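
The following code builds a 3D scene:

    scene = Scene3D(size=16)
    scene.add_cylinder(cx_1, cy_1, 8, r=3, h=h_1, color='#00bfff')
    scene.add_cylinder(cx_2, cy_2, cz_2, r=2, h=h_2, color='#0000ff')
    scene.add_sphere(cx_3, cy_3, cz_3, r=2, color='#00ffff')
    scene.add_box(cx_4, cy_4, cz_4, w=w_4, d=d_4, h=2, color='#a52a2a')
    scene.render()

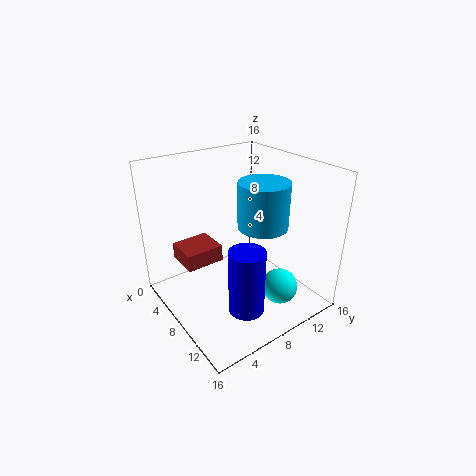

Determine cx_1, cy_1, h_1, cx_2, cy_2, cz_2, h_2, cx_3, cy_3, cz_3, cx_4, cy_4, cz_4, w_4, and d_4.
cx_1 = 7.5, cy_1 = 12, h_1 = 5.5, cx_2 = 11, cy_2 = 7, cz_2 = 0.5, h_2 = 7.5, cx_3 = 12, cy_3 = 11, cz_3 = 2.5, cx_4 = 1.5, cy_4 = 3, cz_4 = 4, w_4 = 4, d_4 = 4.5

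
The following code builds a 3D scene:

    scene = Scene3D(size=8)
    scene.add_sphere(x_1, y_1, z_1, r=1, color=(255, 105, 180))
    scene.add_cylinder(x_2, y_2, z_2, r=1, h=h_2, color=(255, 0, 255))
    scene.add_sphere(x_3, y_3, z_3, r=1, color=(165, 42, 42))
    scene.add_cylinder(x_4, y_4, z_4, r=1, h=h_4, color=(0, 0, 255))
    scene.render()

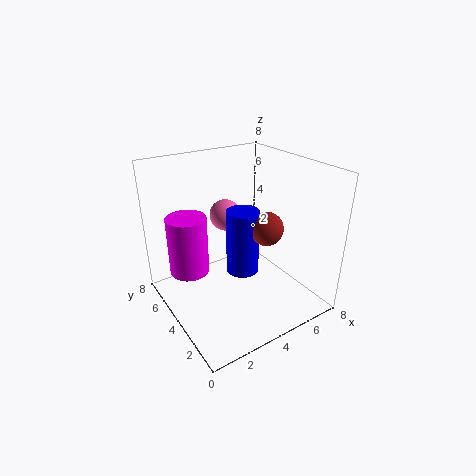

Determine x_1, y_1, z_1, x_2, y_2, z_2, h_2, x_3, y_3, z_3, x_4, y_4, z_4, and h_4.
x_1 = 5
y_1 = 7
z_1 = 4
x_2 = 1
y_2 = 4
z_2 = 3
h_2 = 3
x_3 = 6
y_3 = 4
z_3 = 4
x_4 = 5
y_4 = 5
z_4 = 1
h_4 = 4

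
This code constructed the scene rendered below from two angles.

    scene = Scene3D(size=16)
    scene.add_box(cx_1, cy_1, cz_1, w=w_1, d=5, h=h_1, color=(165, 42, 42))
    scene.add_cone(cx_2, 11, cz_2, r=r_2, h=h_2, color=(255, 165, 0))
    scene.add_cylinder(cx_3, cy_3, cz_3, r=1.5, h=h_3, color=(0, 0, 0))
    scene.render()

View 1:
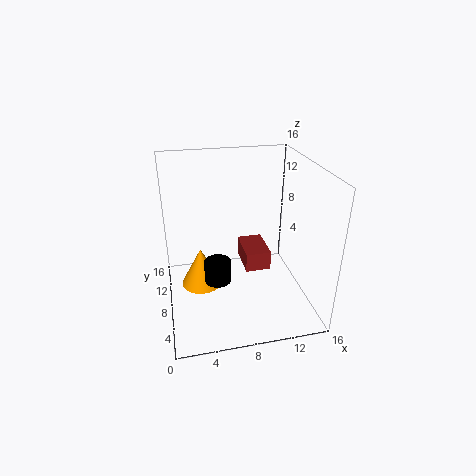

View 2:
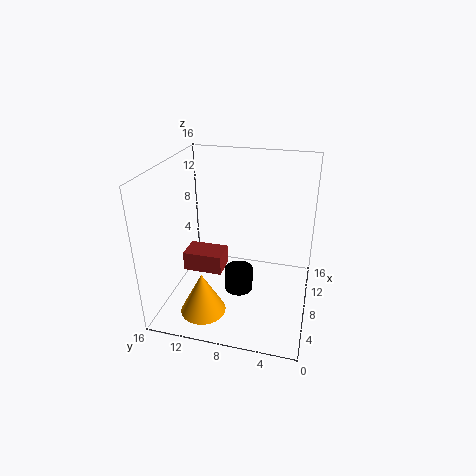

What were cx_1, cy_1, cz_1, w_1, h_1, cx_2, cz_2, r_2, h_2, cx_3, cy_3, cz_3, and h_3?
cx_1 = 9.75
cy_1 = 10.75
cz_1 = 1.25
w_1 = 3.25
h_1 = 2.5
cx_2 = 4
cz_2 = 0.5
r_2 = 2.5
h_2 = 4.75
cx_3 = 5.5
cy_3 = 7.25
cz_3 = 3.25
h_3 = 2.5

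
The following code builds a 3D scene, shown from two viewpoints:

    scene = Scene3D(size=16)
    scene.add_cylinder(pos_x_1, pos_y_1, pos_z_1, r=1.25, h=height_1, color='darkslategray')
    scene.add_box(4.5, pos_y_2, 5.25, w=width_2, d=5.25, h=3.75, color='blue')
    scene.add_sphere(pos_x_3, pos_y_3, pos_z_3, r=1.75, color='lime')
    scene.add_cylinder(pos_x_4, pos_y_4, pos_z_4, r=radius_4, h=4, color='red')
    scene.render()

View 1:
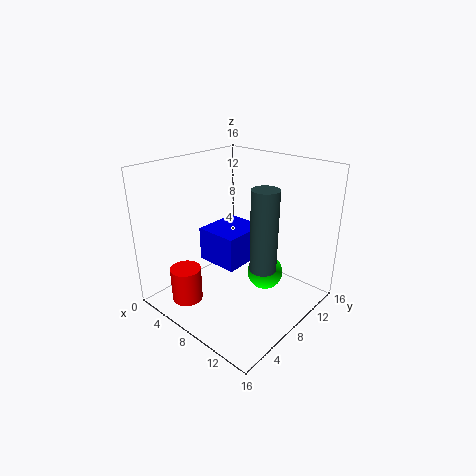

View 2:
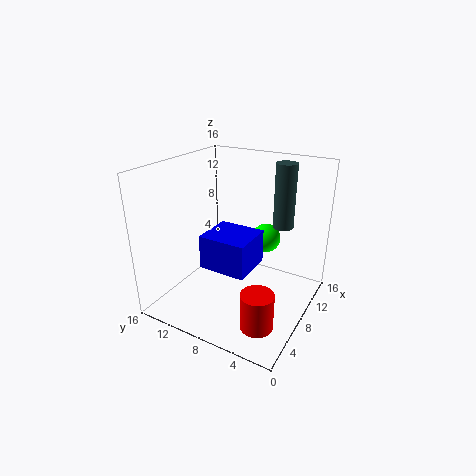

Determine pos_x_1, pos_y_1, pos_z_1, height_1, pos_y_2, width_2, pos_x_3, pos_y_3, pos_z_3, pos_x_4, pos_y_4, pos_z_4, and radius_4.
pos_x_1 = 13.75, pos_y_1 = 5, pos_z_1 = 7.75, height_1 = 7.75, pos_y_2 = 5.5, width_2 = 4.75, pos_x_3 = 12.75, pos_y_3 = 6.75, pos_z_3 = 6.25, pos_x_4 = 4, pos_y_4 = 3.5, pos_z_4 = 0.5, radius_4 = 1.75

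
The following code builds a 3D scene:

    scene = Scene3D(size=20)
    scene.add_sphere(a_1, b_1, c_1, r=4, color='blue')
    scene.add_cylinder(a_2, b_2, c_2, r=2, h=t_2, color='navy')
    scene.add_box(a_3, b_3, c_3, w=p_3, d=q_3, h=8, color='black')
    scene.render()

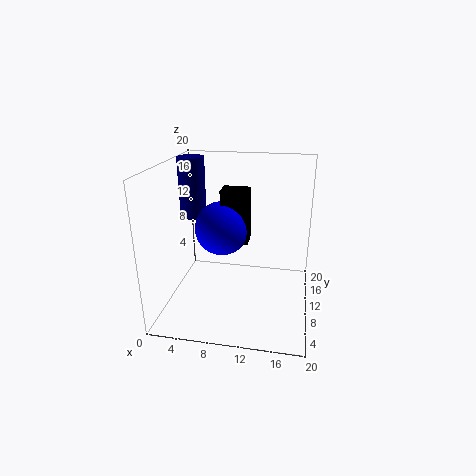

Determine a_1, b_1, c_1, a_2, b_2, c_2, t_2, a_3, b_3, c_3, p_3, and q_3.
a_1 = 7
b_1 = 13
c_1 = 10
a_2 = 2
b_2 = 15
c_2 = 11
t_2 = 9
a_3 = 7
b_3 = 12
c_3 = 8
p_3 = 4
q_3 = 3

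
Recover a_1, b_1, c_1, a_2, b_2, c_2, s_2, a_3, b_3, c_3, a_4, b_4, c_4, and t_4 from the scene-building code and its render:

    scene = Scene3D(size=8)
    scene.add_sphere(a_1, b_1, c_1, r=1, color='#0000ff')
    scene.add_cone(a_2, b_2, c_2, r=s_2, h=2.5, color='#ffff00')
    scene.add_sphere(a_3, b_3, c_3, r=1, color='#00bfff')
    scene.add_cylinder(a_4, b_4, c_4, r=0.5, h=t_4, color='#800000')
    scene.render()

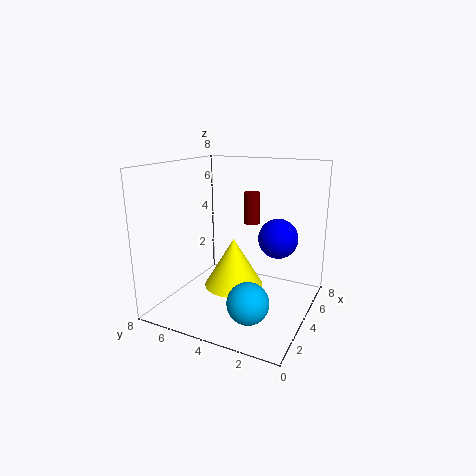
a_1 = 3.5; b_1 = 1.5; c_1 = 4.5; a_2 = 2.5; b_2 = 3.5; c_2 = 2; s_2 = 1.5; a_3 = 1; b_3 = 2; c_3 = 2; a_4 = 7; b_4 = 4.5; c_4 = 4; t_4 = 2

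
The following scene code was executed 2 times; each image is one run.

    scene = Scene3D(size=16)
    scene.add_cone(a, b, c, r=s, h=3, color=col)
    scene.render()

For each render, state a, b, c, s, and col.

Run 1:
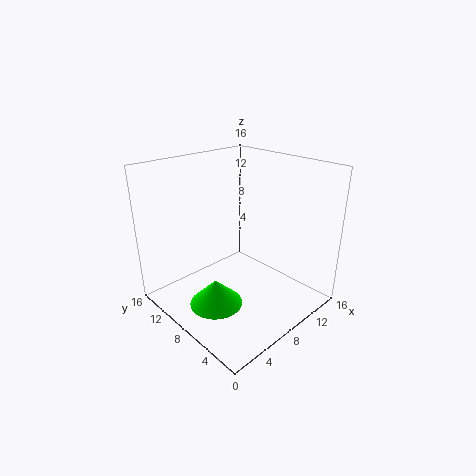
a = 5, b = 8.5, c = 0.5, s = 3, col = 'lime'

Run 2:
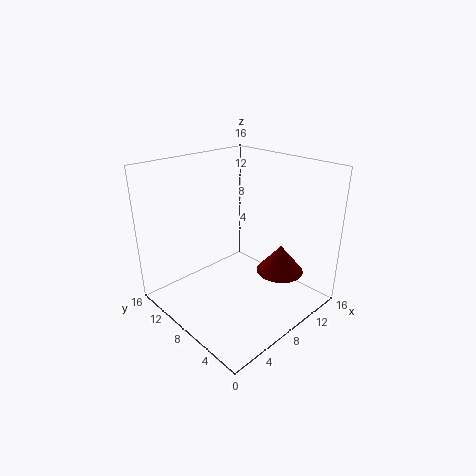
a = 10, b = 3.5, c = 5, s = 2.5, col = 'maroon'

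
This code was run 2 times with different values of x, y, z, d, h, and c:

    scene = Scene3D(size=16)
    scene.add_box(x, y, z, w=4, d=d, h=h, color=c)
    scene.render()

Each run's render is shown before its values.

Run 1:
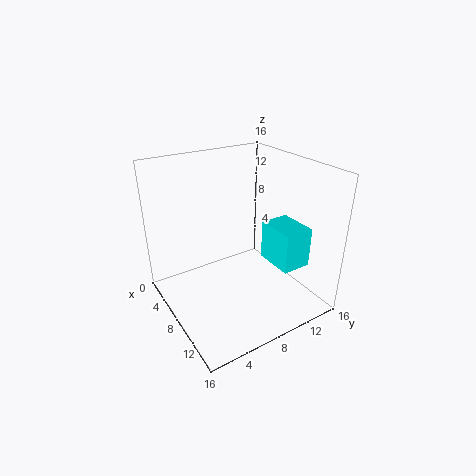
x = 11, y = 9, z = 7, d = 3, h = 4, c = 'cyan'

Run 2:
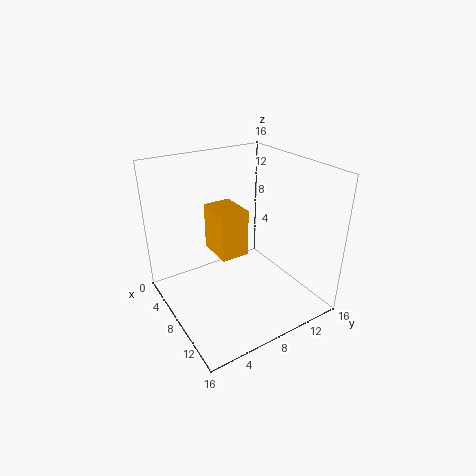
x = 6, y = 5, z = 7, d = 3, h = 5, c = 'orange'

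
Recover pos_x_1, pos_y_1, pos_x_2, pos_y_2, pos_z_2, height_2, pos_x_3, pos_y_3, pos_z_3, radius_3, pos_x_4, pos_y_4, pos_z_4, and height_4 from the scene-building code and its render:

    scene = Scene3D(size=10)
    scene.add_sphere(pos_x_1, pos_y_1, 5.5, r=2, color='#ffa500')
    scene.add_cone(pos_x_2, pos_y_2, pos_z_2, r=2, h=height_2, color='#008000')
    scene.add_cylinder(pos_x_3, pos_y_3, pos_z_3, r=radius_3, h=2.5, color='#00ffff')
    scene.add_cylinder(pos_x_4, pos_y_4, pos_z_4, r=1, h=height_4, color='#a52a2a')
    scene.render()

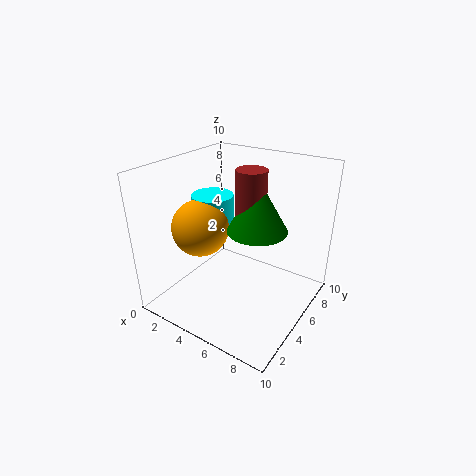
pos_x_1 = 2.5
pos_y_1 = 4
pos_x_2 = 6.5
pos_y_2 = 5
pos_z_2 = 6
height_2 = 3.5
pos_x_3 = 2.5
pos_y_3 = 5.5
pos_z_3 = 5
radius_3 = 1.5
pos_x_4 = 6
pos_y_4 = 5
pos_z_4 = 7
height_4 = 3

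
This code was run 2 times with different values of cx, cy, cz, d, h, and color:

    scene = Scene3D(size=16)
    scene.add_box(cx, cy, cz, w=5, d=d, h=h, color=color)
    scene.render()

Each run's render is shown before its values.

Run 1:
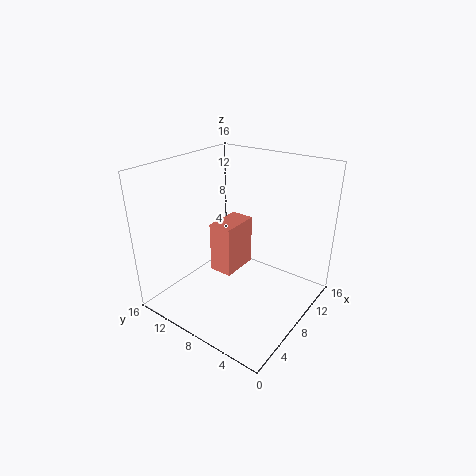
cx = 9.5
cy = 10.5
cz = 1
d = 3
h = 6.5
color = 'salmon'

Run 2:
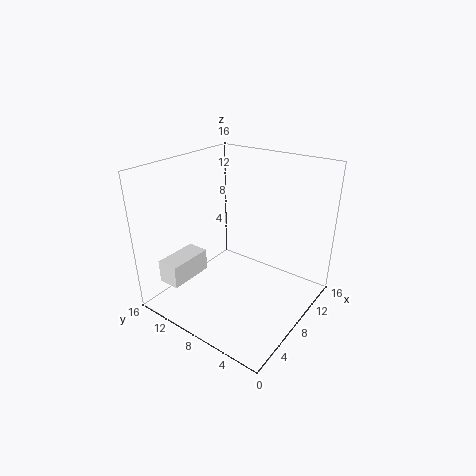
cx = 1.5
cy = 11.5
cz = 3.5
d = 2.5
h = 2.5
color = 'white'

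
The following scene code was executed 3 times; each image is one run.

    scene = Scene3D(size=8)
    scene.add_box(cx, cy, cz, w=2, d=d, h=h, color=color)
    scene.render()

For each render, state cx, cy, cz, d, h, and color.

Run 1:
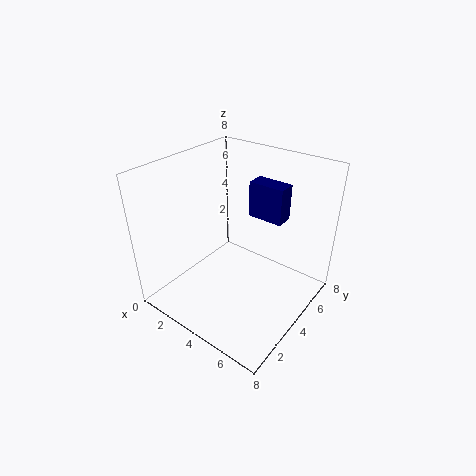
cx = 4, cy = 5, cz = 5, d = 1, h = 2, color = 'navy'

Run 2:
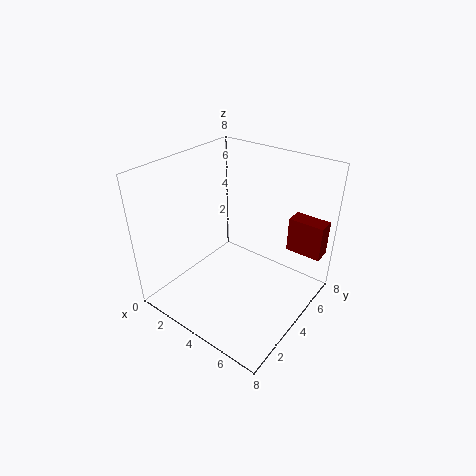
cx = 6, cy = 6, cz = 3, d = 1, h = 2, color = 'maroon'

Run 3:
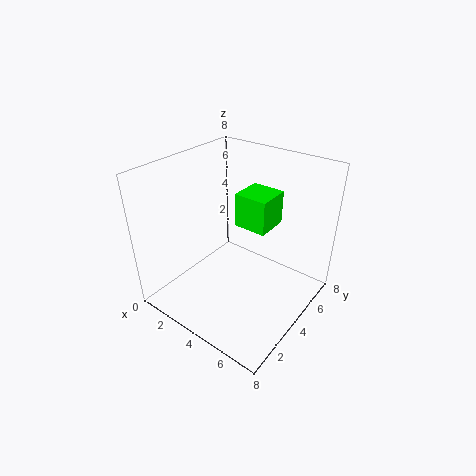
cx = 3, cy = 5, cz = 4, d = 2, h = 2, color = 'lime'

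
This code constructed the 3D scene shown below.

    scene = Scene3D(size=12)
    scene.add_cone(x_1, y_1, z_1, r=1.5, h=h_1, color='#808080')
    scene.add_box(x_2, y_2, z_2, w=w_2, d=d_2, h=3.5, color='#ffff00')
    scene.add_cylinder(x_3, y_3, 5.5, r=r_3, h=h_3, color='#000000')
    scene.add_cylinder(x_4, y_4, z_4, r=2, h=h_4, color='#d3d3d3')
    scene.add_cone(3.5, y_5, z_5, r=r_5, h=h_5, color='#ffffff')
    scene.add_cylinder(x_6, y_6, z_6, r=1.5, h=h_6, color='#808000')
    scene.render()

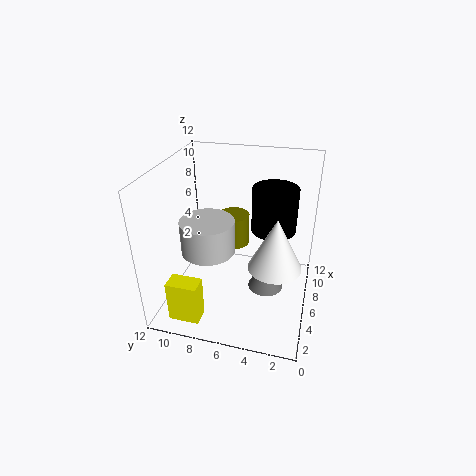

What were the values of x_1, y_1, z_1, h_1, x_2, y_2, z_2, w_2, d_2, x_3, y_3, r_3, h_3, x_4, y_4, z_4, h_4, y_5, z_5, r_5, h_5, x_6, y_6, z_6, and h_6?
x_1 = 6, y_1 = 3.5, z_1 = 1.5, h_1 = 3, x_2 = 1, y_2 = 8, z_2 = 0.5, w_2 = 1.5, d_2 = 2.5, x_3 = 9, y_3 = 3.5, r_3 = 2, h_3 = 4, x_4 = 3, y_4 = 7.5, z_4 = 6.5, h_4 = 2.5, y_5 = 2.5, z_5 = 5.5, r_5 = 2, h_5 = 4, x_6 = 10, y_6 = 7.5, z_6 = 3, h_6 = 3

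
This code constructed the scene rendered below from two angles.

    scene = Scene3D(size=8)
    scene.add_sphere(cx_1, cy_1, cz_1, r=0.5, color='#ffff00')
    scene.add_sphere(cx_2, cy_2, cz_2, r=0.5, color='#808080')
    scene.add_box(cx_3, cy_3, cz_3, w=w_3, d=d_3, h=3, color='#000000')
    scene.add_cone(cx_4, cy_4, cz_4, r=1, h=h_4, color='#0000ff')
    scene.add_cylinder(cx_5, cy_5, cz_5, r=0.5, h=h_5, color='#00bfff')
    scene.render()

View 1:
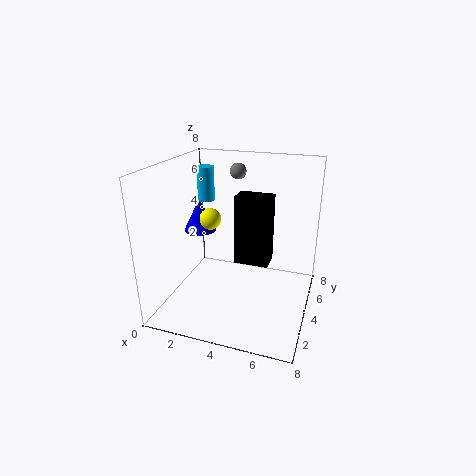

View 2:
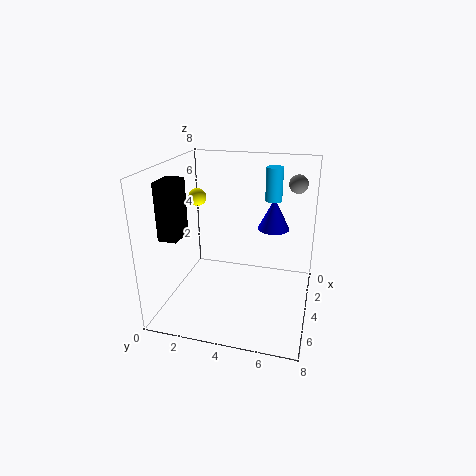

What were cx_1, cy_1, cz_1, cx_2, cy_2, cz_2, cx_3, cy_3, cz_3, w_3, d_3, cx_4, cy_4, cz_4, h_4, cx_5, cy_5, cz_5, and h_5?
cx_1 = 3.5; cy_1 = 1.5; cz_1 = 6; cx_2 = 3; cy_2 = 7; cz_2 = 7; cx_3 = 5; cy_3 = 0.5; cz_3 = 4.5; w_3 = 1.5; d_3 = 1; cx_4 = 1; cy_4 = 5.5; cz_4 = 3.5; h_4 = 2; cx_5 = 1.5; cy_5 = 5.5; cz_5 = 5.5; h_5 = 2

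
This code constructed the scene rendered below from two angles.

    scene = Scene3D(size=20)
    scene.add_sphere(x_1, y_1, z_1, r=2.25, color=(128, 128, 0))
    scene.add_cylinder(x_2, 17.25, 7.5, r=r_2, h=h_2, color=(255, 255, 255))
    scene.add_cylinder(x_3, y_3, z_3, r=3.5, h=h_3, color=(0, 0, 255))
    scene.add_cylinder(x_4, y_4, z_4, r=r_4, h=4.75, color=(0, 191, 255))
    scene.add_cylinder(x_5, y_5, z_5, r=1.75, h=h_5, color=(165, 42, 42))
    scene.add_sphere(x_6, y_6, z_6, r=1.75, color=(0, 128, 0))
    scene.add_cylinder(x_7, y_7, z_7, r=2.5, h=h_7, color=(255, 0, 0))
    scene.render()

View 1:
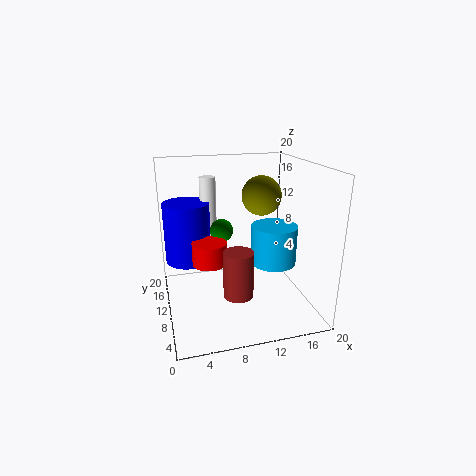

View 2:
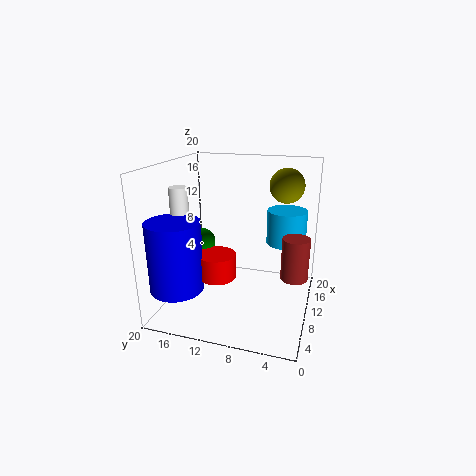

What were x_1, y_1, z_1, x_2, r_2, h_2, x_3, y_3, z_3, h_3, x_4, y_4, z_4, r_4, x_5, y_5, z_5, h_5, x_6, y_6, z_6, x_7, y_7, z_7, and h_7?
x_1 = 11
y_1 = 3.75
z_1 = 17.5
x_2 = 7.25
r_2 = 1.25
h_2 = 9.75
x_3 = 3.75
y_3 = 16.5
z_3 = 4.5
h_3 = 9.25
x_4 = 12.75
y_4 = 3.75
z_4 = 9
r_4 = 2.75
x_5 = 7.75
y_5 = 1.75
z_5 = 6.25
h_5 = 5.5
x_6 = 8.75
y_6 = 14.75
z_6 = 9.5
x_7 = 6.25
y_7 = 11.75
z_7 = 5.75
h_7 = 3.25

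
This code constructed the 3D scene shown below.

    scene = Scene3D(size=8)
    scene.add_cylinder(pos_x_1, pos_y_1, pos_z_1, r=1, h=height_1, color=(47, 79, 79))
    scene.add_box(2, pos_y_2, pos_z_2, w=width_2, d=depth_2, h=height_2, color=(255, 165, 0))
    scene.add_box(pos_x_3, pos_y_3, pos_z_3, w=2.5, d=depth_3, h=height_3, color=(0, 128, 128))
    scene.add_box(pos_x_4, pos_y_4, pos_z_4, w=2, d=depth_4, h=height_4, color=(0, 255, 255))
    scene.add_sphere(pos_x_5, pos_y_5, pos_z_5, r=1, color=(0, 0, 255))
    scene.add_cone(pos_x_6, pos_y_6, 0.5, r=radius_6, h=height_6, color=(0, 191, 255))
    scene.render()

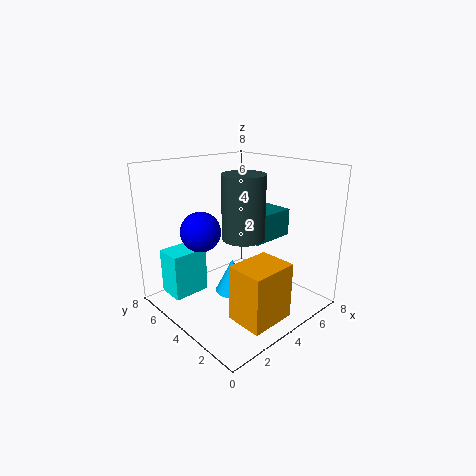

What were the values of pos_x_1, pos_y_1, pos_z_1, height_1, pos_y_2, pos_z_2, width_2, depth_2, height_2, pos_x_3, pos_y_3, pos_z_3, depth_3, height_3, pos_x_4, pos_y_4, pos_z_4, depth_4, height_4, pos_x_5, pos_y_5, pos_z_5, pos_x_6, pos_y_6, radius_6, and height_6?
pos_x_1 = 2.5
pos_y_1 = 2
pos_z_1 = 5
height_1 = 3
pos_y_2 = 0.5
pos_z_2 = 0.5
width_2 = 2.5
depth_2 = 2
height_2 = 3
pos_x_3 = 4
pos_y_3 = 2.5
pos_z_3 = 4
depth_3 = 2
height_3 = 1.5
pos_x_4 = 0.5
pos_y_4 = 5
pos_z_4 = 1
depth_4 = 1.5
height_4 = 2.5
pos_x_5 = 1.5
pos_y_5 = 4
pos_z_5 = 5
pos_x_6 = 4
pos_y_6 = 4.5
radius_6 = 1
height_6 = 2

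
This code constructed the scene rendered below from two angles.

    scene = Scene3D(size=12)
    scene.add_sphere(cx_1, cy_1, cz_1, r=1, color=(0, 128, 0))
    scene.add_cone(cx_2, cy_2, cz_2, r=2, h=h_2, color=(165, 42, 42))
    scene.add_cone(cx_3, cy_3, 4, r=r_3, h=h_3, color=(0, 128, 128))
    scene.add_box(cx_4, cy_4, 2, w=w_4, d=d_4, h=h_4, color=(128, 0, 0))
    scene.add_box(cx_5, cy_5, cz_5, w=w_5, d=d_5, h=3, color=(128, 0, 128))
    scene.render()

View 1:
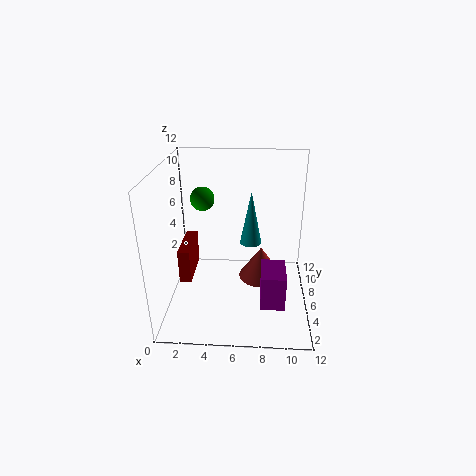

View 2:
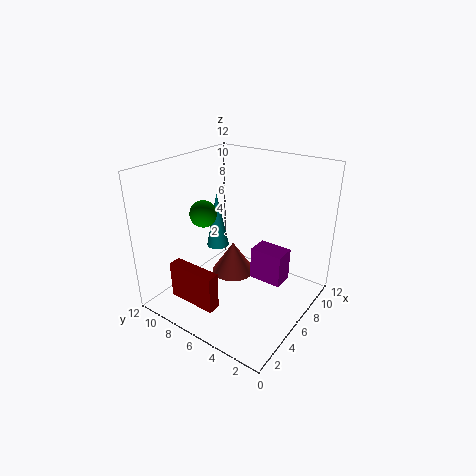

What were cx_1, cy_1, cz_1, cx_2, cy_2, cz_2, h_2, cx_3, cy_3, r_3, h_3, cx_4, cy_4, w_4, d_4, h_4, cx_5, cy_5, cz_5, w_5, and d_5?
cx_1 = 3; cy_1 = 7; cz_1 = 9; cx_2 = 8; cy_2 = 8; cz_2 = 1; h_2 = 3; cx_3 = 7; cy_3 = 9; r_3 = 1; h_3 = 5; cx_4 = 1; cy_4 = 5; w_4 = 1; d_4 = 4; h_4 = 3; cx_5 = 8; cy_5 = 3; cz_5 = 1; w_5 = 2; d_5 = 3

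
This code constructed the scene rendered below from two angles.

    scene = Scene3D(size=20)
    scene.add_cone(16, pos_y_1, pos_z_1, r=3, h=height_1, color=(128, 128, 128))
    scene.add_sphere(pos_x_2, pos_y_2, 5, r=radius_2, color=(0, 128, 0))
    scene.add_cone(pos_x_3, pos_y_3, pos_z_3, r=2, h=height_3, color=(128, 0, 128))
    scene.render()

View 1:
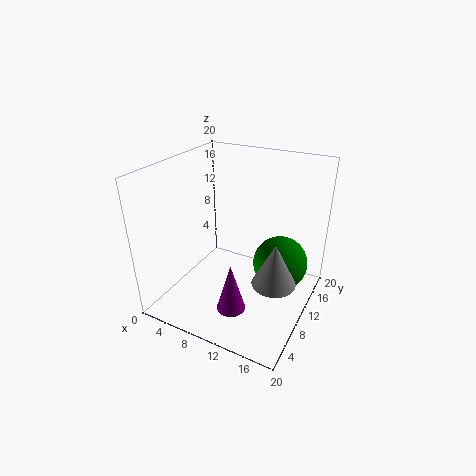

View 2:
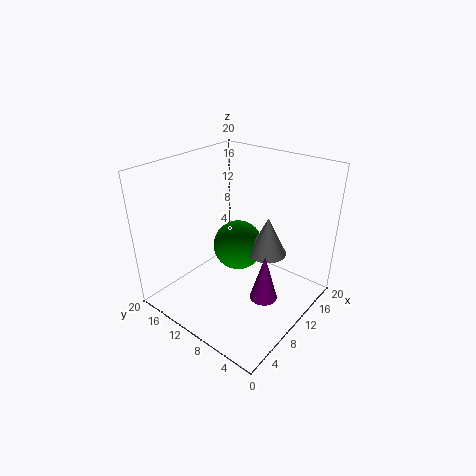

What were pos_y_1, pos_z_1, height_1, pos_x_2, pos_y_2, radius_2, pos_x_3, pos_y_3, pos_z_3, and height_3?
pos_y_1 = 9; pos_z_1 = 5; height_1 = 6; pos_x_2 = 15; pos_y_2 = 14; radius_2 = 4; pos_x_3 = 11; pos_y_3 = 6; pos_z_3 = 1; height_3 = 7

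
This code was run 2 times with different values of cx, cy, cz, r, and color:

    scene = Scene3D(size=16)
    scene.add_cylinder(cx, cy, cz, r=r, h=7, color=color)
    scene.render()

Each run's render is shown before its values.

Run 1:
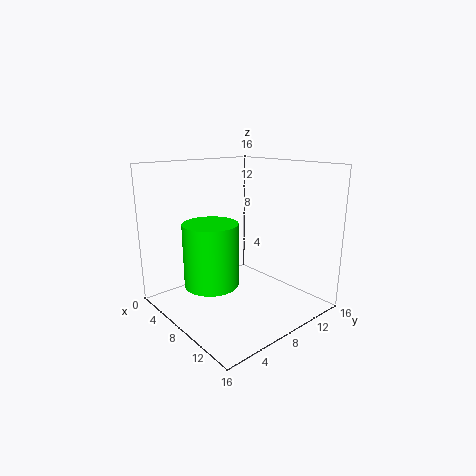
cx = 7; cy = 5; cz = 3; r = 3; color = 'lime'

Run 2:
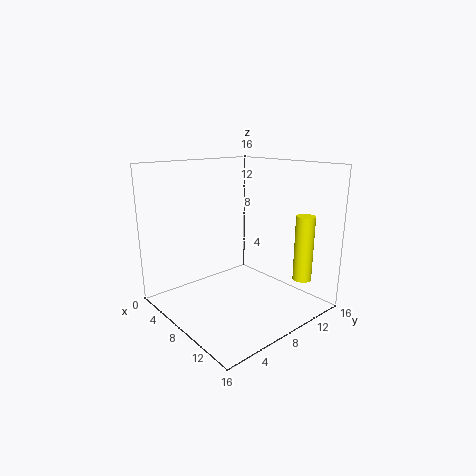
cx = 14; cy = 12; cz = 4; r = 1; color = 'yellow'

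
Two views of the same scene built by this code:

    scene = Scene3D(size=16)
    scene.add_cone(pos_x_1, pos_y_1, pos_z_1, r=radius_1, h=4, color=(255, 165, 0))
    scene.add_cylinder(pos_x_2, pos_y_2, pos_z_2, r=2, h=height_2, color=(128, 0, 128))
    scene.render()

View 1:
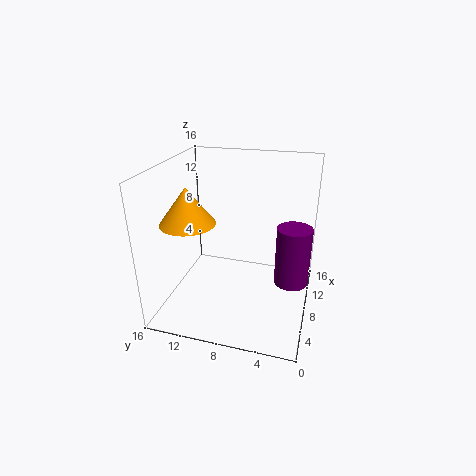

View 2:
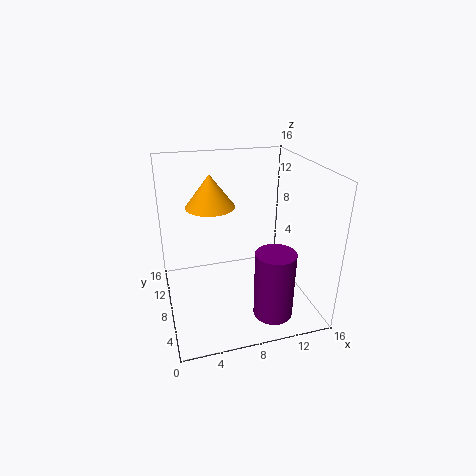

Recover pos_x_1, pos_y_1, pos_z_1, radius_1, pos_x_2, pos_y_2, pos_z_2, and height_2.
pos_x_1 = 6
pos_y_1 = 13
pos_z_1 = 10
radius_1 = 3
pos_x_2 = 10
pos_y_2 = 2
pos_z_2 = 2
height_2 = 7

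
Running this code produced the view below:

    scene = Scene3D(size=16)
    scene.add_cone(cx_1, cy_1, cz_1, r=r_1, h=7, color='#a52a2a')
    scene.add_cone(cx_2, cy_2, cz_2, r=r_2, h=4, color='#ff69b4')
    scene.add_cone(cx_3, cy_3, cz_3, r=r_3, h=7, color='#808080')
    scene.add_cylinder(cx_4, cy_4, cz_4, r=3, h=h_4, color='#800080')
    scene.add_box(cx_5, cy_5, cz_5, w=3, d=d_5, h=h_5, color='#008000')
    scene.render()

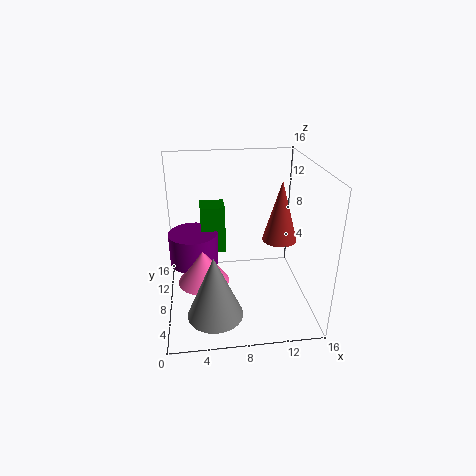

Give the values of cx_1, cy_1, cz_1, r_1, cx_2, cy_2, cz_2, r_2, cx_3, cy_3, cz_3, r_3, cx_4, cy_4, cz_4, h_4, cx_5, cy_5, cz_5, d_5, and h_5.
cx_1 = 13
cy_1 = 9
cz_1 = 7
r_1 = 2
cx_2 = 4
cy_2 = 9
cz_2 = 2
r_2 = 3
cx_3 = 5
cy_3 = 4
cz_3 = 1
r_3 = 3
cx_4 = 3
cy_4 = 12
cz_4 = 3
h_4 = 4
cx_5 = 4
cy_5 = 12
cz_5 = 4
d_5 = 3
h_5 = 6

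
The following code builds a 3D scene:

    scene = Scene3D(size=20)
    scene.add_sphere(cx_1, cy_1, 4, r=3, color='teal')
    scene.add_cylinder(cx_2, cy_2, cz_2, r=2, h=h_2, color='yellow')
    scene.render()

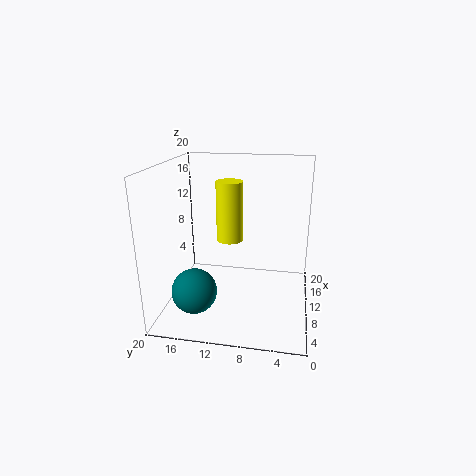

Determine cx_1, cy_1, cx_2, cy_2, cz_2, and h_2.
cx_1 = 5, cy_1 = 15, cx_2 = 14, cy_2 = 12, cz_2 = 8, h_2 = 9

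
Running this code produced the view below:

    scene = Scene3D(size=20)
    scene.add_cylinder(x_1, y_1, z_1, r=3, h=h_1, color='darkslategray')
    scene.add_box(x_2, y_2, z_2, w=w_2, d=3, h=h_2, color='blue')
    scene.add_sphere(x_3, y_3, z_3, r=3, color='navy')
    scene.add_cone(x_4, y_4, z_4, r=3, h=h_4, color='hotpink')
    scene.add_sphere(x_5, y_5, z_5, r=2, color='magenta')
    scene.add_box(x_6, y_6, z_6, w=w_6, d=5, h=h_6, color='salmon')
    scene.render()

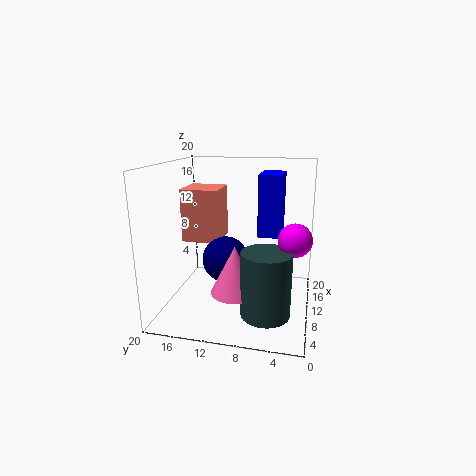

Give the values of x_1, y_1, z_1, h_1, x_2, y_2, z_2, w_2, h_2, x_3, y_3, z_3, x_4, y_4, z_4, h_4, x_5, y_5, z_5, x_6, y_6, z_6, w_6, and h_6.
x_1 = 3
y_1 = 5
z_1 = 3
h_1 = 8
x_2 = 8
y_2 = 4
z_2 = 11
w_2 = 5
h_2 = 8
x_3 = 7
y_3 = 11
z_3 = 8
x_4 = 4
y_4 = 9
z_4 = 5
h_4 = 6
x_5 = 5
y_5 = 2
z_5 = 12
x_6 = 7
y_6 = 12
z_6 = 10
w_6 = 5
h_6 = 7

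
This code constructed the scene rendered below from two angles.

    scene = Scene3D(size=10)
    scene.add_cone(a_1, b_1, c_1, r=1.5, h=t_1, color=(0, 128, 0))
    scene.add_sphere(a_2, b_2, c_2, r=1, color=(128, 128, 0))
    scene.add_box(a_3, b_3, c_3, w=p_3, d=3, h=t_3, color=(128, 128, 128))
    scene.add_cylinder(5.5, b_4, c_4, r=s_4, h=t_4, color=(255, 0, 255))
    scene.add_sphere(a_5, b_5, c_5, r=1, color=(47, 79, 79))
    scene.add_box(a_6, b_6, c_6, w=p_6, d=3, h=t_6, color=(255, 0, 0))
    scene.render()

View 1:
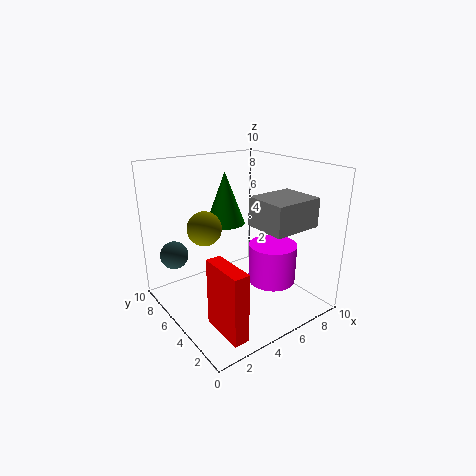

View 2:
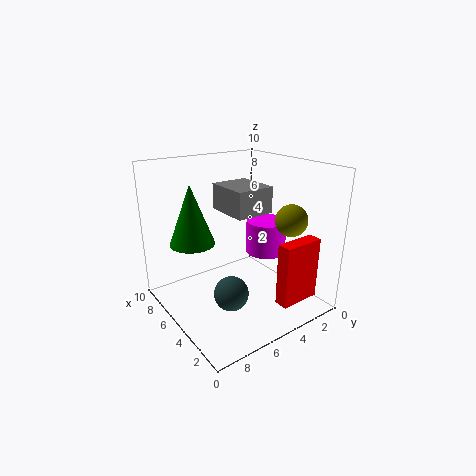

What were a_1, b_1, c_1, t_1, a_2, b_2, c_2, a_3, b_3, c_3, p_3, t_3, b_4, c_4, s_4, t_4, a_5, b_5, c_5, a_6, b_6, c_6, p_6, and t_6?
a_1 = 6, b_1 = 8, c_1 = 5, t_1 = 4, a_2 = 1.5, b_2 = 3.5, c_2 = 7, a_3 = 5.5, b_3 = 1.5, c_3 = 6, p_3 = 3.5, t_3 = 2, b_4 = 2, c_4 = 3, s_4 = 1.5, t_4 = 2.5, a_5 = 1.5, b_5 = 8, c_5 = 3.5, a_6 = 1.5, b_6 = 0.5, c_6 = 0.5, p_6 = 1, t_6 = 4.5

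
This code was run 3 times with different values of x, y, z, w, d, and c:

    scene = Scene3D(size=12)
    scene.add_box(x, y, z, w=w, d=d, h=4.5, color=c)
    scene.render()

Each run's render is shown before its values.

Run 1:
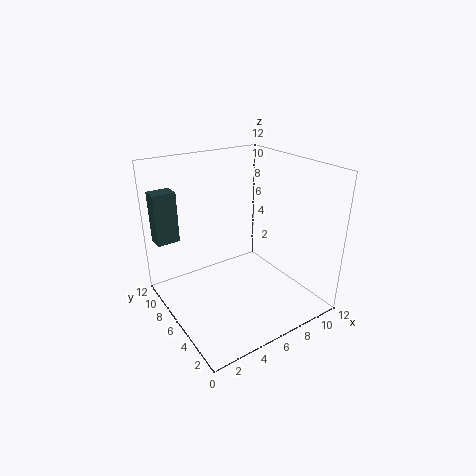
x = 0.5
y = 10
z = 5
w = 2
d = 1.5
c = 'darkslategray'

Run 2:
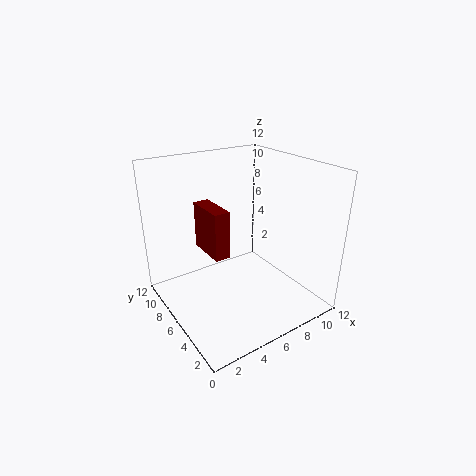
x = 5
y = 8
z = 3
w = 1.5
d = 4
c = 'maroon'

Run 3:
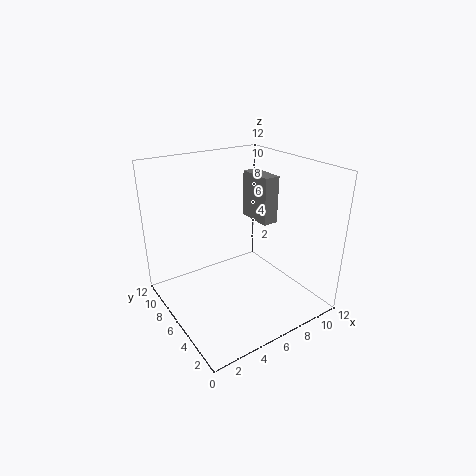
x = 10
y = 7.5
z = 5.5
w = 1.5
d = 3.5
c = 'gray'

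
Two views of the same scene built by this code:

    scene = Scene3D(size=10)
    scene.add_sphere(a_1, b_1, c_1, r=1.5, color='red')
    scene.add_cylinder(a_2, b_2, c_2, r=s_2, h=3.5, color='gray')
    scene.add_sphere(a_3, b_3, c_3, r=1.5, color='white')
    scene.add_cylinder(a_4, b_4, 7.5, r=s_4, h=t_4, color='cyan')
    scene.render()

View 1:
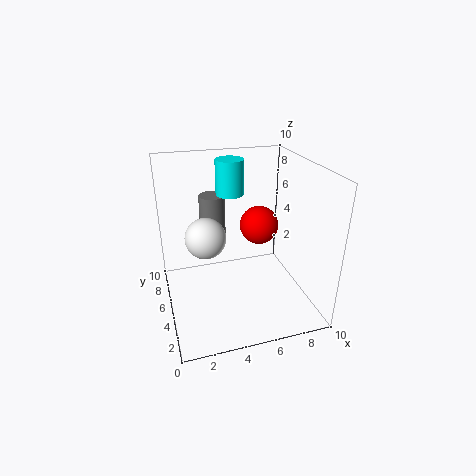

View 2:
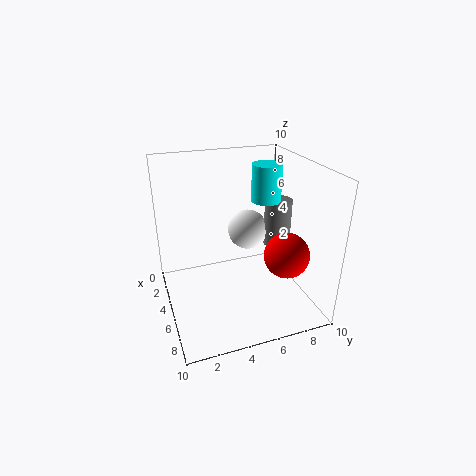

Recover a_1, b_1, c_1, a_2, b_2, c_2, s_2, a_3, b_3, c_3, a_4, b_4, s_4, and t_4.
a_1 = 7.5
b_1 = 7.5
c_1 = 4.5
a_2 = 4
b_2 = 8.5
c_2 = 3.5
s_2 = 1
a_3 = 3
b_3 = 6.5
c_3 = 4.5
a_4 = 5
b_4 = 7
s_4 = 1
t_4 = 2.5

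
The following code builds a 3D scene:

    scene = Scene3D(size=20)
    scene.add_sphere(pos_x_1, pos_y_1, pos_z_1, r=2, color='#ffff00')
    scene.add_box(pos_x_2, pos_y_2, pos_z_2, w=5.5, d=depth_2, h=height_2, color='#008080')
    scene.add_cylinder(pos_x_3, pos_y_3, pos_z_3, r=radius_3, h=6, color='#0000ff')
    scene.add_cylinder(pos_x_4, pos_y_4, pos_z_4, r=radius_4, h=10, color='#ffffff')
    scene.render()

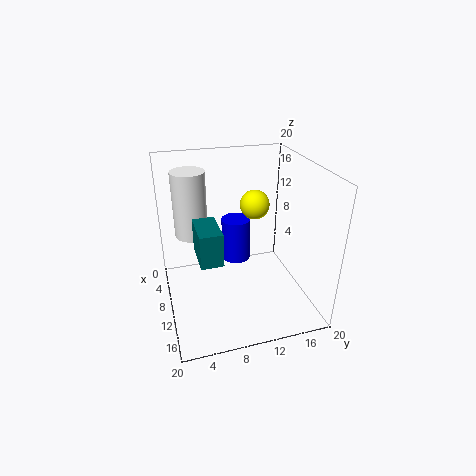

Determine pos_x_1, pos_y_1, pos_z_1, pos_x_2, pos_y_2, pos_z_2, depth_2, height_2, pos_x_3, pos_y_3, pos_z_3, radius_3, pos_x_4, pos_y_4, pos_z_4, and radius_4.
pos_x_1 = 9.5; pos_y_1 = 12.5; pos_z_1 = 14.5; pos_x_2 = 8.5; pos_y_2 = 4; pos_z_2 = 8.5; depth_2 = 3; height_2 = 4.5; pos_x_3 = 9; pos_y_3 = 10; pos_z_3 = 6.5; radius_3 = 2; pos_x_4 = 3.5; pos_y_4 = 4.5; pos_z_4 = 8; radius_4 = 2.5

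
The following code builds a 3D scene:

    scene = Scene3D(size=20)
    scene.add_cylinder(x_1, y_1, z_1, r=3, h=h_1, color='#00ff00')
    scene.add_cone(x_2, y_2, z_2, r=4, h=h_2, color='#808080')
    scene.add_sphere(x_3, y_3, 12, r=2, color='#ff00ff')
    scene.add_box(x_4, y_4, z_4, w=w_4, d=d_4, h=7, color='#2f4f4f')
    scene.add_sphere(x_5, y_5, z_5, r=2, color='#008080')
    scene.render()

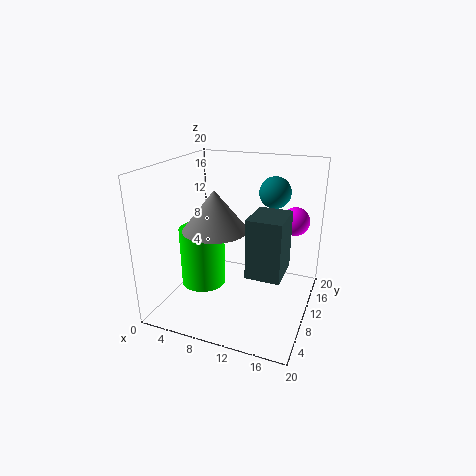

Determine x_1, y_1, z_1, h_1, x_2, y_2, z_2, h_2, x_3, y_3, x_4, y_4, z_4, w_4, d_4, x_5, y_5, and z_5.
x_1 = 6
y_1 = 7
z_1 = 4
h_1 = 8
x_2 = 9
y_2 = 5
z_2 = 13
h_2 = 5
x_3 = 17
y_3 = 14
x_4 = 14
y_4 = 2
z_4 = 9
w_4 = 4
d_4 = 5
x_5 = 15
y_5 = 10
z_5 = 17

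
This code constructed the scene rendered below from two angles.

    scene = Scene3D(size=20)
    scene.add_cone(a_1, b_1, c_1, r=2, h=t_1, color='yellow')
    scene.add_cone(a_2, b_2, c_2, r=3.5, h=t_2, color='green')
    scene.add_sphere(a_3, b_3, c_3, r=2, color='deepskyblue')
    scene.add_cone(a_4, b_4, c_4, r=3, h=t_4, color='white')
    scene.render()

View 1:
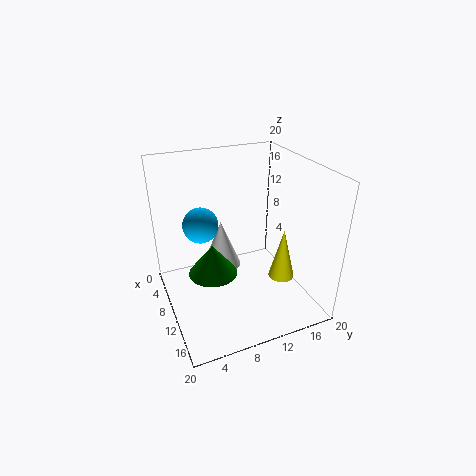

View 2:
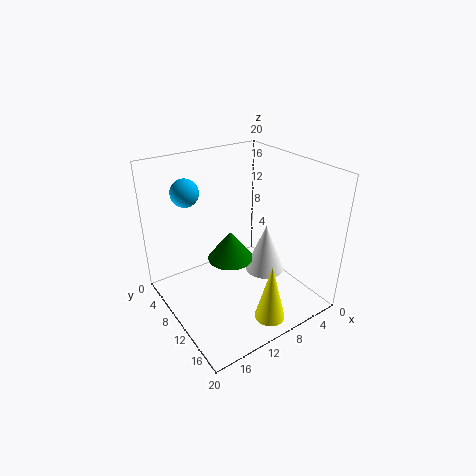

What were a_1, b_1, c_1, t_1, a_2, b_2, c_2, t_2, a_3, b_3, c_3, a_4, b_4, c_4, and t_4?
a_1 = 10, b_1 = 17.5, c_1 = 1.5, t_1 = 8, a_2 = 9, b_2 = 6.5, c_2 = 4.5, t_2 = 4.5, a_3 = 14.5, b_3 = 3.5, c_3 = 15.5, a_4 = 4.5, b_4 = 9.5, c_4 = 2.5, t_4 = 7.5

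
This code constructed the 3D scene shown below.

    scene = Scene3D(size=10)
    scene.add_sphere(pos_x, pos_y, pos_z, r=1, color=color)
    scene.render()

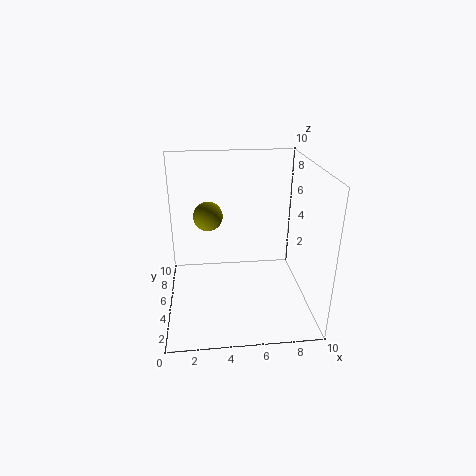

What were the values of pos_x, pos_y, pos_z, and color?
pos_x = 3; pos_y = 5.5; pos_z = 6.5; color = 'olive'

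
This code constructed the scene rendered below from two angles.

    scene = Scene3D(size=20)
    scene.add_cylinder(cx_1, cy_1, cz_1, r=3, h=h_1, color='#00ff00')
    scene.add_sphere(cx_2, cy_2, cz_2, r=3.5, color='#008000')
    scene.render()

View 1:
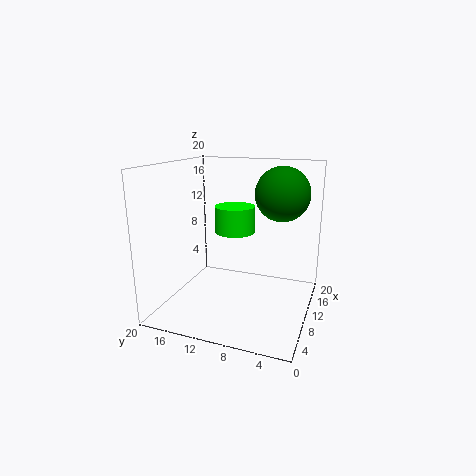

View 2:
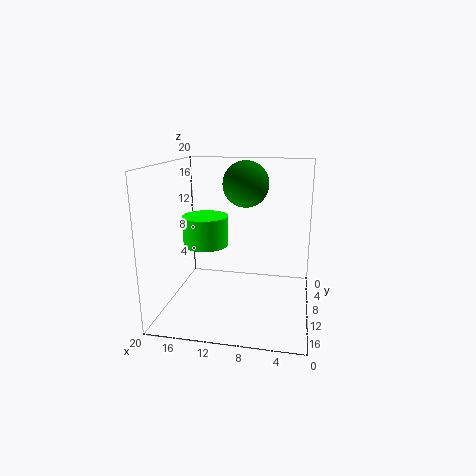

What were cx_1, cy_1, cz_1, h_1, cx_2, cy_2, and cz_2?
cx_1 = 14; cy_1 = 12; cz_1 = 9.5; h_1 = 4; cx_2 = 10; cy_2 = 4; cz_2 = 16.5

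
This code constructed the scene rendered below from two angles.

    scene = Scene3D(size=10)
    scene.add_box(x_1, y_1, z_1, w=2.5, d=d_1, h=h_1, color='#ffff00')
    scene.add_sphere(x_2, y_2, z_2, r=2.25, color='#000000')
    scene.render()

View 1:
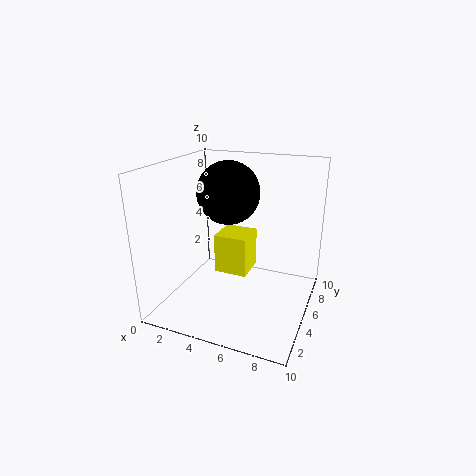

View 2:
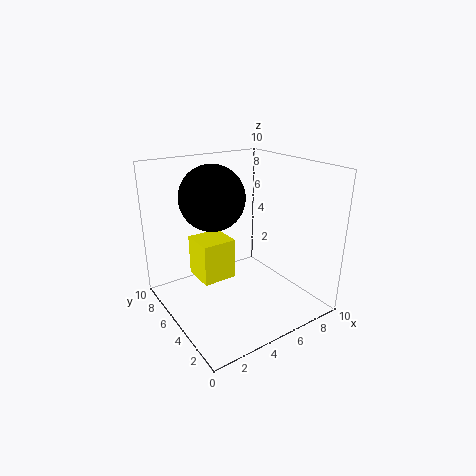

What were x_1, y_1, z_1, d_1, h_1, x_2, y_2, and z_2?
x_1 = 2.75; y_1 = 5.75; z_1 = 1.5; d_1 = 2.5; h_1 = 3; x_2 = 3.75; y_2 = 6.25; z_2 = 7.75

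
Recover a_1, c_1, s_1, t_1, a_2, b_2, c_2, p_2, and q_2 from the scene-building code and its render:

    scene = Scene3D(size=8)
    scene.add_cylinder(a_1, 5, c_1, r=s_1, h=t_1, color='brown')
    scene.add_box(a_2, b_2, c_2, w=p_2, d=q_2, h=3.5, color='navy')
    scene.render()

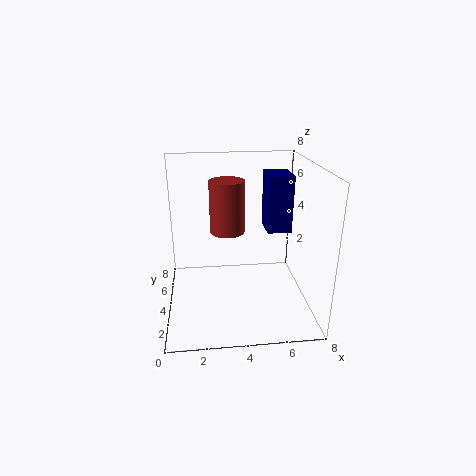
a_1 = 3.5, c_1 = 4, s_1 = 1, t_1 = 3, a_2 = 6, b_2 = 5.5, c_2 = 3.5, p_2 = 1.5, q_2 = 2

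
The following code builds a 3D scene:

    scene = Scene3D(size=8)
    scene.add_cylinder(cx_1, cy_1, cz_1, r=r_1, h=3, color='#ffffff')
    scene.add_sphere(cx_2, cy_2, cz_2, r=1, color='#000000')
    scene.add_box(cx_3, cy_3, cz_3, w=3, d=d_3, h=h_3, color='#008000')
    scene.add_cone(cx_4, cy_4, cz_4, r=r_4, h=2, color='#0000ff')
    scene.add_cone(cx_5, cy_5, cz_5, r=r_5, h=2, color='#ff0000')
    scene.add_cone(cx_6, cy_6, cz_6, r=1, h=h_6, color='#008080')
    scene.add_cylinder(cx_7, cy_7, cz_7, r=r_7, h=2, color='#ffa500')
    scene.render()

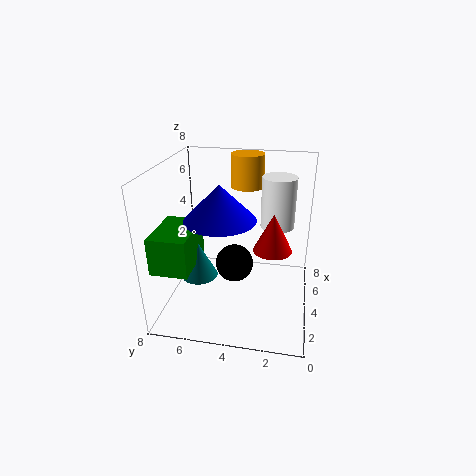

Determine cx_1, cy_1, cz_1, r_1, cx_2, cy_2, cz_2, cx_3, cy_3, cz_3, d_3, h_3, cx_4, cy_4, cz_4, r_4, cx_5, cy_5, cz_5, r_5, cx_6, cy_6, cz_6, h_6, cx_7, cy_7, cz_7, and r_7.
cx_1 = 6, cy_1 = 2, cz_1 = 4, r_1 = 1, cx_2 = 3, cy_2 = 4, cz_2 = 3, cx_3 = 1, cy_3 = 6, cz_3 = 3, d_3 = 2, h_3 = 2, cx_4 = 4, cy_4 = 5, cz_4 = 5, r_4 = 2, cx_5 = 3, cy_5 = 2, cz_5 = 4, r_5 = 1, cx_6 = 3, cy_6 = 6, cz_6 = 2, h_6 = 2, cx_7 = 7, cy_7 = 4, cz_7 = 6, r_7 = 1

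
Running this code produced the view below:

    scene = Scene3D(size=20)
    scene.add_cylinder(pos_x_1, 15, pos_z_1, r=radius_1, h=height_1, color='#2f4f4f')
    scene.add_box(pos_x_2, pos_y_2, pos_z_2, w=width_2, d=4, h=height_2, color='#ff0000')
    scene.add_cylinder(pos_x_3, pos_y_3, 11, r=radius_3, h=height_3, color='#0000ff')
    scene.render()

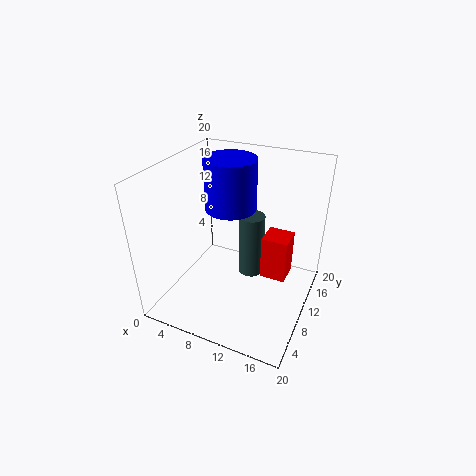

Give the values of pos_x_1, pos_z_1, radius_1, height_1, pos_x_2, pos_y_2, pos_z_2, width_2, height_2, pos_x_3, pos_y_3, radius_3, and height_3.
pos_x_1 = 10, pos_z_1 = 1, radius_1 = 2, height_1 = 10, pos_x_2 = 12, pos_y_2 = 14, pos_z_2 = 1, width_2 = 4, height_2 = 7, pos_x_3 = 6, pos_y_3 = 16, radius_3 = 4, height_3 = 8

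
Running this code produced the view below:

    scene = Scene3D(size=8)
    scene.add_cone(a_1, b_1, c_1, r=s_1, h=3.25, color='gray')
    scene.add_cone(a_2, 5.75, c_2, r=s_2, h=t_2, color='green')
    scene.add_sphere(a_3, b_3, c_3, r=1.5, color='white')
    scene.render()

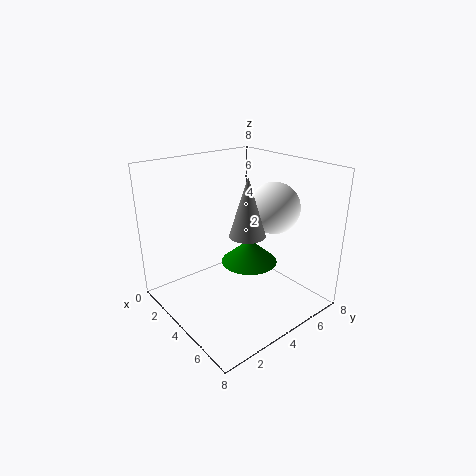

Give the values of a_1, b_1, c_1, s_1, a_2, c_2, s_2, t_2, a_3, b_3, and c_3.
a_1 = 4.5, b_1 = 4.25, c_1 = 4.25, s_1 = 1, a_2 = 3, c_2 = 1.5, s_2 = 1.75, t_2 = 1.5, a_3 = 4.25, b_3 = 6.5, c_3 = 5.25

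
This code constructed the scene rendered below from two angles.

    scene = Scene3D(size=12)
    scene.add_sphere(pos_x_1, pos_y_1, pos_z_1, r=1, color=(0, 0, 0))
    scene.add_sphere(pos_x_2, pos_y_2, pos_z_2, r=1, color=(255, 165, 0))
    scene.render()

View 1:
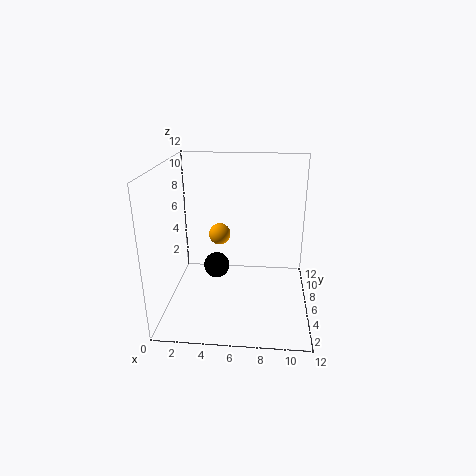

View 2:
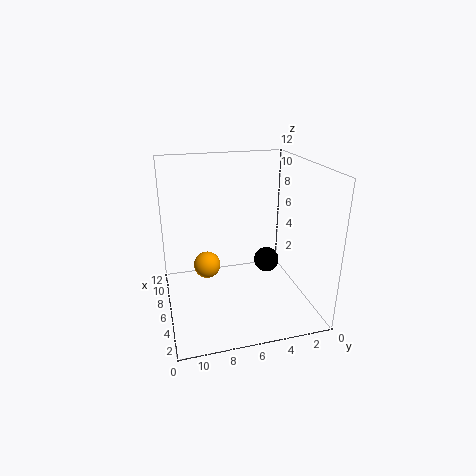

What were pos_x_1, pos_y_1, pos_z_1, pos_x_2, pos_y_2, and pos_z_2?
pos_x_1 = 4.5; pos_y_1 = 4; pos_z_1 = 4.5; pos_x_2 = 4; pos_y_2 = 9; pos_z_2 = 5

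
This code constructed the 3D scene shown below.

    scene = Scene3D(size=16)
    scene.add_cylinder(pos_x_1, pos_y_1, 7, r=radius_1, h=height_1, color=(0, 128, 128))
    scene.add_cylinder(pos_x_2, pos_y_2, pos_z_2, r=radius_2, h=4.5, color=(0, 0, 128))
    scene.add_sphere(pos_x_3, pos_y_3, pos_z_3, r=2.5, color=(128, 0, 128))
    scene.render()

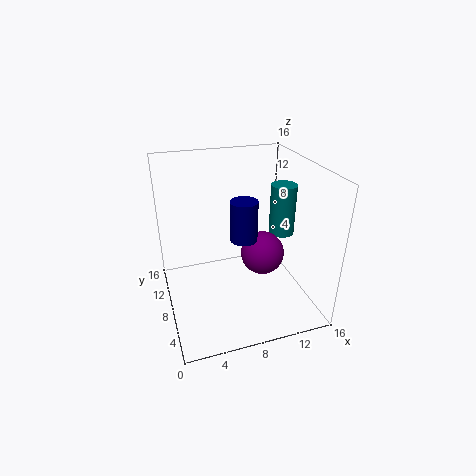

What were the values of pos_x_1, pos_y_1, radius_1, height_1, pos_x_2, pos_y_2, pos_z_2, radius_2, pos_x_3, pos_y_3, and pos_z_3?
pos_x_1 = 14, pos_y_1 = 9.5, radius_1 = 1.5, height_1 = 6, pos_x_2 = 8.5, pos_y_2 = 7.5, pos_z_2 = 8, radius_2 = 1.5, pos_x_3 = 11, pos_y_3 = 8, pos_z_3 = 5.5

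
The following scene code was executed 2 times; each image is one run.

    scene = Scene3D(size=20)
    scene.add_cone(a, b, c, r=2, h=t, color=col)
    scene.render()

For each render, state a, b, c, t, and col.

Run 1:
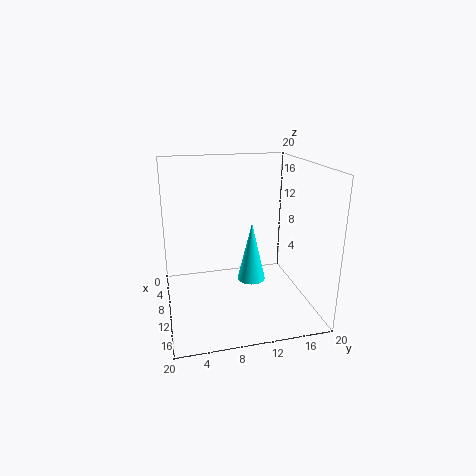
a = 10
b = 12
c = 3.5
t = 8.5
col = 'cyan'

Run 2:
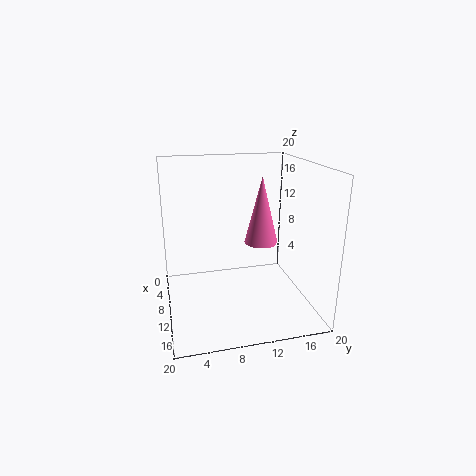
a = 15.5
b = 11.5
c = 11.5
t = 8
col = 'hotpink'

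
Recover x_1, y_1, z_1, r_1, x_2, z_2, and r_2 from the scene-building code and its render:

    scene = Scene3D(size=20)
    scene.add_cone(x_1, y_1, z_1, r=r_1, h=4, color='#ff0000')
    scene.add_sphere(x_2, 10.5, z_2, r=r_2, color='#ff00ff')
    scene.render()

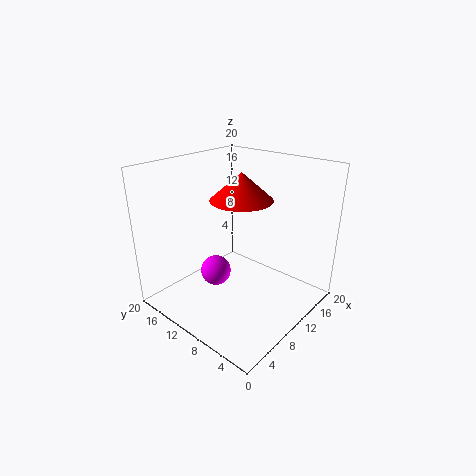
x_1 = 12.5
y_1 = 11.5
z_1 = 14.5
r_1 = 4.5
x_2 = 6
z_2 = 6.5
r_2 = 2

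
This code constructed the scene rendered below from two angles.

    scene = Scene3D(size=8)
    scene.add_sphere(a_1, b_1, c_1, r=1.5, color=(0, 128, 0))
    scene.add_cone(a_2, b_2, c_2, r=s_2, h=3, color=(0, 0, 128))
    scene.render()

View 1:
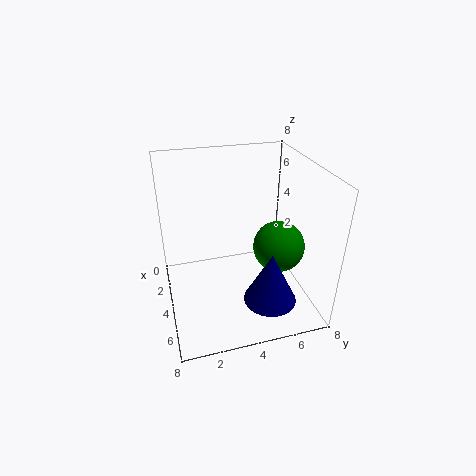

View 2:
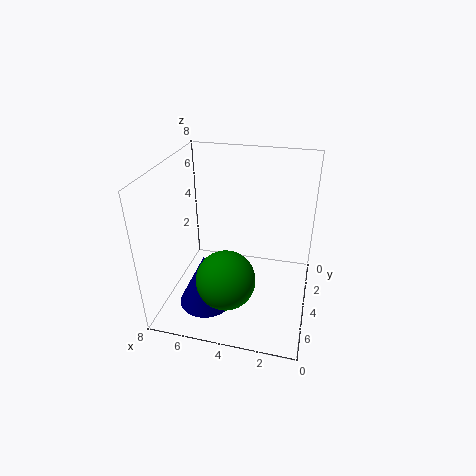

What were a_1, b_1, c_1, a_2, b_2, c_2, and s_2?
a_1 = 4, b_1 = 6.5, c_1 = 3, a_2 = 5.5, b_2 = 5.5, c_2 = 0.5, s_2 = 1.5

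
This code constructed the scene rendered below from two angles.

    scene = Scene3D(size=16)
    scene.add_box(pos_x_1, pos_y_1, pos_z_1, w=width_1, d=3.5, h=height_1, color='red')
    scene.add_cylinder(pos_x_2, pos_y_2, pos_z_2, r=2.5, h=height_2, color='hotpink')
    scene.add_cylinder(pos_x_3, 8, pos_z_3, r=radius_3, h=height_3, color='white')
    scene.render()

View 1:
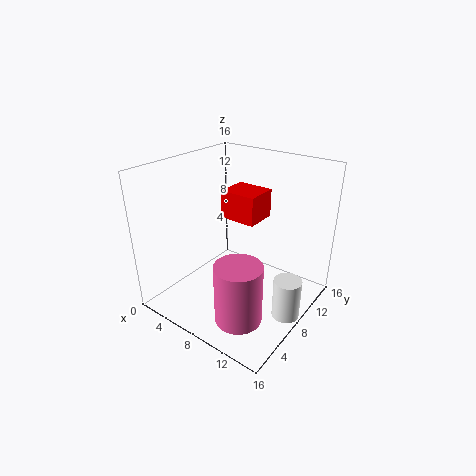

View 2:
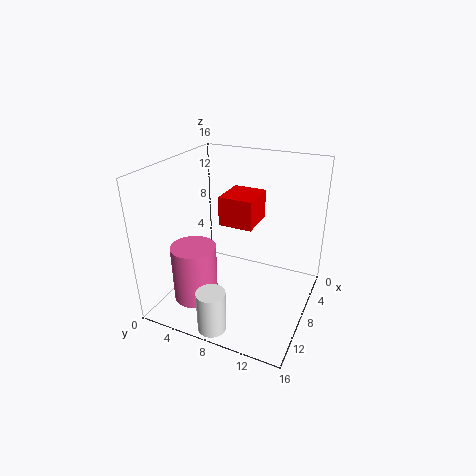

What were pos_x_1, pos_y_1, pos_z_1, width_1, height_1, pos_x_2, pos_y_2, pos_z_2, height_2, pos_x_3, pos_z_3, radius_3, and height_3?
pos_x_1 = 6.5, pos_y_1 = 7, pos_z_1 = 10.5, width_1 = 4, height_1 = 3, pos_x_2 = 11, pos_y_2 = 4, pos_z_2 = 1, height_2 = 6.5, pos_x_3 = 14.5, pos_z_3 = 0.5, radius_3 = 1.5, height_3 = 4.5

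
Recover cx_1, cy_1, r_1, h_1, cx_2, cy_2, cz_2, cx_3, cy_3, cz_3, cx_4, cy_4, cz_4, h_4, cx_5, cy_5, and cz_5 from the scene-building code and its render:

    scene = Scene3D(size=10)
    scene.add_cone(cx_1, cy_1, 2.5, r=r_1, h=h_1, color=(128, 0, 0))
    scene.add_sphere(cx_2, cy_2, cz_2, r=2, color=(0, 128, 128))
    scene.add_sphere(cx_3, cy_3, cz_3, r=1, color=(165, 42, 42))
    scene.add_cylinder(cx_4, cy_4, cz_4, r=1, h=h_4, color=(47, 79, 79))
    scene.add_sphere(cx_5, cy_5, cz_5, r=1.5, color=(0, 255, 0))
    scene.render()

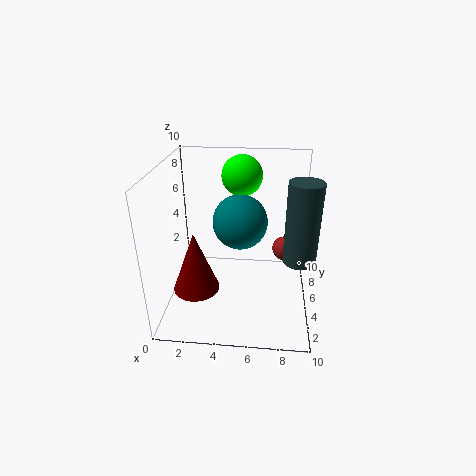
cx_1 = 2.5
cy_1 = 2.5
r_1 = 1.5
h_1 = 4
cx_2 = 5
cy_2 = 6.5
cz_2 = 5.5
cx_3 = 8.5
cy_3 = 9
cz_3 = 2
cx_4 = 9
cy_4 = 2.5
cz_4 = 5
h_4 = 5
cx_5 = 5
cy_5 = 8
cz_5 = 8.5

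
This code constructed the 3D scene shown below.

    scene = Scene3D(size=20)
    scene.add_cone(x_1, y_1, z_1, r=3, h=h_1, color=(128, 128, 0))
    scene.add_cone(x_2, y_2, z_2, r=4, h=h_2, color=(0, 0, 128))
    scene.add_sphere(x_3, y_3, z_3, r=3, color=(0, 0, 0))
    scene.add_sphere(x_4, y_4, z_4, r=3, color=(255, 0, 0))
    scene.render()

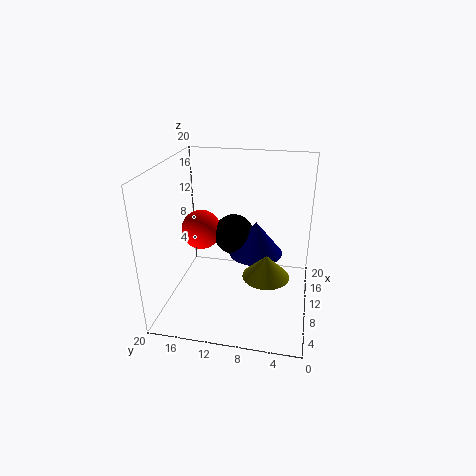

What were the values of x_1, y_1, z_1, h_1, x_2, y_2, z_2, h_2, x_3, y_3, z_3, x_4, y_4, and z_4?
x_1 = 6, y_1 = 5.5, z_1 = 7, h_1 = 3, x_2 = 13.5, y_2 = 8, z_2 = 6, h_2 = 5, x_3 = 14, y_3 = 11.5, z_3 = 8.5, x_4 = 13.5, y_4 = 16.5, z_4 = 9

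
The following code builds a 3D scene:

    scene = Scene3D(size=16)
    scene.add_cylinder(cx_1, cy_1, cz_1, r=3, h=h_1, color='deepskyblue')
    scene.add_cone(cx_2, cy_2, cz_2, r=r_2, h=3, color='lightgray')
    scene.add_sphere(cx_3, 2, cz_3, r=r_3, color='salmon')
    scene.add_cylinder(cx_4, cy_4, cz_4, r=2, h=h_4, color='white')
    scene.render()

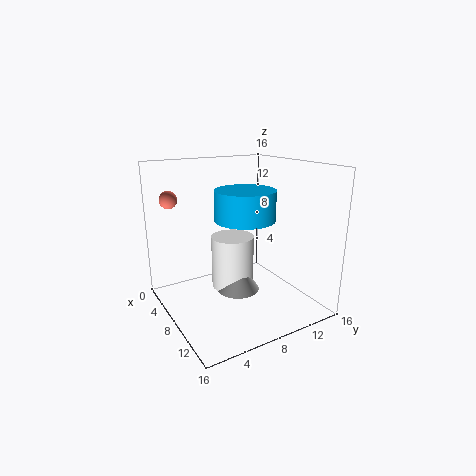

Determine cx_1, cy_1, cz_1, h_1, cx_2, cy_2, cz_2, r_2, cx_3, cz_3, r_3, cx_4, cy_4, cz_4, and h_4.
cx_1 = 11; cy_1 = 7; cz_1 = 11; h_1 = 3; cx_2 = 13; cy_2 = 5; cz_2 = 5; r_2 = 2; cx_3 = 3; cz_3 = 12; r_3 = 1; cx_4 = 12; cy_4 = 5; cz_4 = 5; h_4 = 5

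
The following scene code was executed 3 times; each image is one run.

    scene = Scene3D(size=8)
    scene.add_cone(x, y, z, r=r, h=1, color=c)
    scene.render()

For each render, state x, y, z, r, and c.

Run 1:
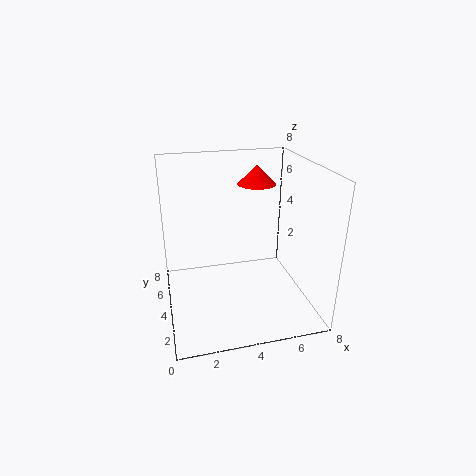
x = 5
y = 4
z = 7
r = 1
c = 'red'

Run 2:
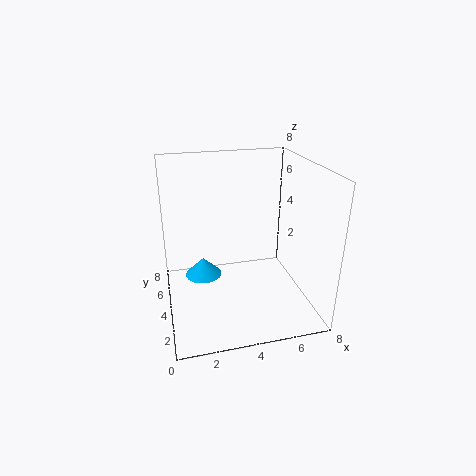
x = 2
y = 4
z = 2
r = 1
c = 'deepskyblue'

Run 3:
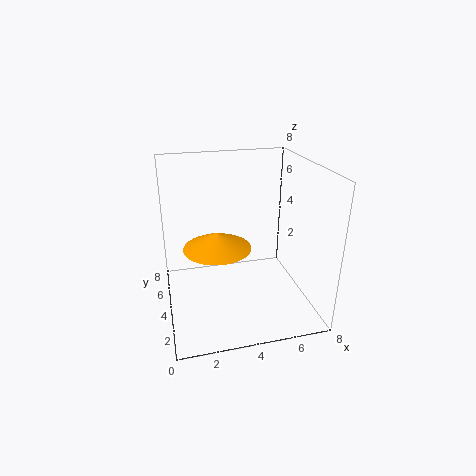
x = 3
y = 5
z = 3
r = 2
c = 'orange'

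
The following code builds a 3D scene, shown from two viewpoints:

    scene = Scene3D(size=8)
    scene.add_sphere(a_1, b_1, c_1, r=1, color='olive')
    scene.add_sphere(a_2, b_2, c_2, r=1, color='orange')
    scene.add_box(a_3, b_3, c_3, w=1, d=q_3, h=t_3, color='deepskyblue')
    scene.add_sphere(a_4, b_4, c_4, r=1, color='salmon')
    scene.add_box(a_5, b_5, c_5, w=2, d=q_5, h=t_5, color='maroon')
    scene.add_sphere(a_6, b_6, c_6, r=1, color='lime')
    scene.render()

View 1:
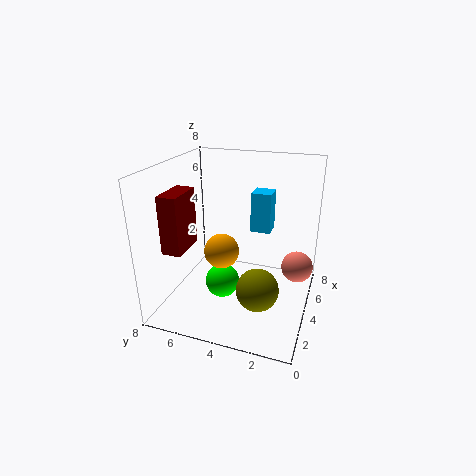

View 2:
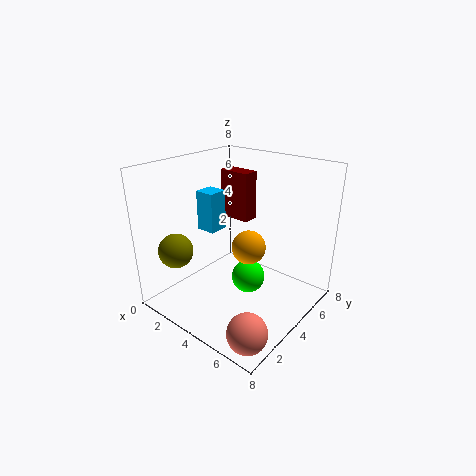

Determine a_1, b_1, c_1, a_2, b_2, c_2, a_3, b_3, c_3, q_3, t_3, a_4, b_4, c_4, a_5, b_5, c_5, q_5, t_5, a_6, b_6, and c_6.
a_1 = 1; b_1 = 2; c_1 = 3; a_2 = 4; b_2 = 5; c_2 = 3; a_3 = 3; b_3 = 2; c_3 = 5; q_3 = 1; t_3 = 2; a_4 = 7; b_4 = 1; c_4 = 1; a_5 = 1; b_5 = 6; c_5 = 4; q_5 = 1; t_5 = 3; a_6 = 4; b_6 = 5; c_6 = 1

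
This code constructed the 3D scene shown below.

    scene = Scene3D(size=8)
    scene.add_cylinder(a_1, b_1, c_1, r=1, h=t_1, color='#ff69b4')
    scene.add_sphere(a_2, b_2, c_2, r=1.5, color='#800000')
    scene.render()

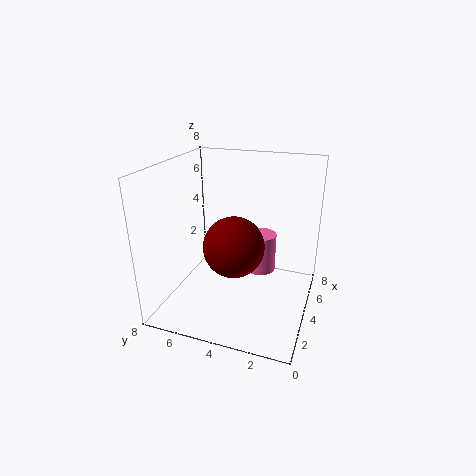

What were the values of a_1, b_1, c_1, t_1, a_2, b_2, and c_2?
a_1 = 7
b_1 = 3.5
c_1 = 0.5
t_1 = 2.5
a_2 = 2
b_2 = 3.5
c_2 = 4.5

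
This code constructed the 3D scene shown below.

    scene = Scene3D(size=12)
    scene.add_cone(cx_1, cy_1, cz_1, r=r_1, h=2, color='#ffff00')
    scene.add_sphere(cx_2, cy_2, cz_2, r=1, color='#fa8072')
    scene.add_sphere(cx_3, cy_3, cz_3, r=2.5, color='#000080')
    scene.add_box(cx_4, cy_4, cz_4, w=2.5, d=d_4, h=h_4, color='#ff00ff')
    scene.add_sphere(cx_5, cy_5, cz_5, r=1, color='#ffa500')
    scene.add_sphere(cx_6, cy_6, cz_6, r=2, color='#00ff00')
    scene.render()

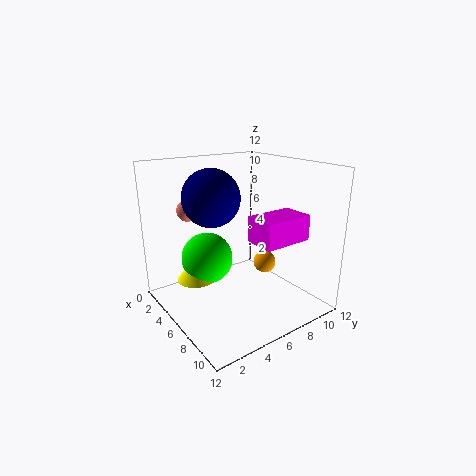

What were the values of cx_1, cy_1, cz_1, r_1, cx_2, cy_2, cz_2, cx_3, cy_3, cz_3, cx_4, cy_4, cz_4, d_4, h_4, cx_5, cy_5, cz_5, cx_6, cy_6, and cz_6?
cx_1 = 6, cy_1 = 2, cz_1 = 3.5, r_1 = 1.5, cx_2 = 1, cy_2 = 4, cz_2 = 7.5, cx_3 = 3.5, cy_3 = 5, cz_3 = 9, cx_4 = 8, cy_4 = 5.5, cz_4 = 6.5, d_4 = 4, h_4 = 2, cx_5 = 6, cy_5 = 9, cz_5 = 3, cx_6 = 6, cy_6 = 3, cz_6 = 5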